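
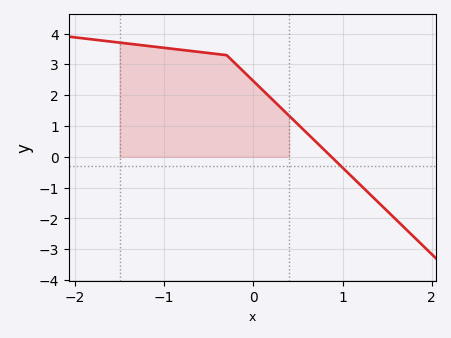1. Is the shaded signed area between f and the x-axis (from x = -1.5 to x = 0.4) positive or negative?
positive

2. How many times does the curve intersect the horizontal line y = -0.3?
1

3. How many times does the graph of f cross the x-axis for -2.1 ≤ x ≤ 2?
1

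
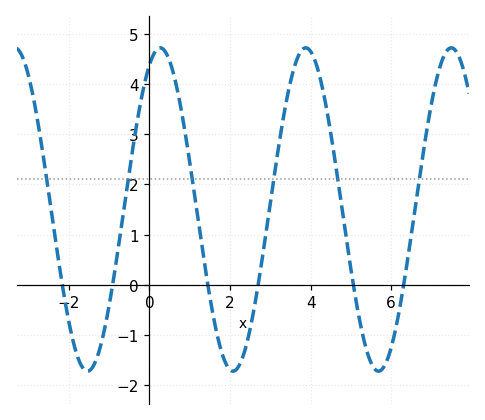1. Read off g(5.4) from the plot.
-1.34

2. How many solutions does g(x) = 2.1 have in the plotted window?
6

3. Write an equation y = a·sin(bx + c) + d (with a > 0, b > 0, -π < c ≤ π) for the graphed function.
y = 3.23sin(1.74x + 1.1) + 1.5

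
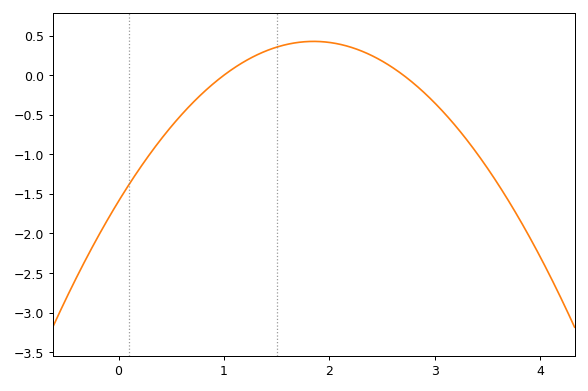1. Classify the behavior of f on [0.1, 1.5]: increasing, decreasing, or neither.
increasing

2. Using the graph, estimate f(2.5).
0.2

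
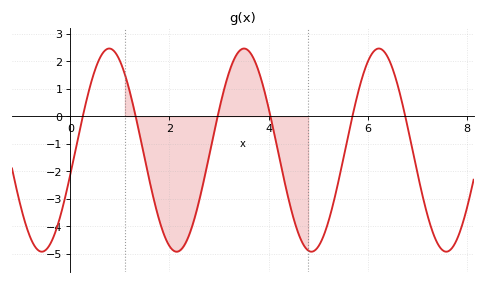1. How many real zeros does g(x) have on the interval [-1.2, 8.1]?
6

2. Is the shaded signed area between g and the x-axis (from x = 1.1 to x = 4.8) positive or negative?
negative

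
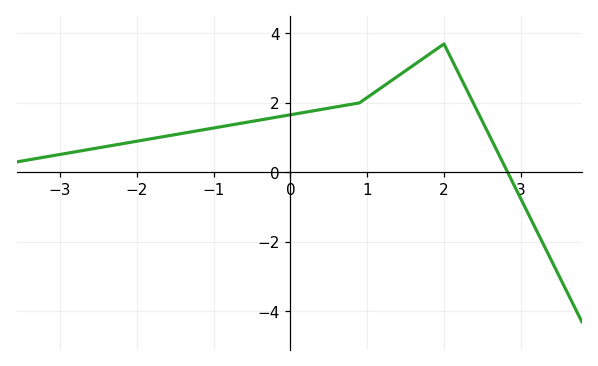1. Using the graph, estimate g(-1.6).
1.05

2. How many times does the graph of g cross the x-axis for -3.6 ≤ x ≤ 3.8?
1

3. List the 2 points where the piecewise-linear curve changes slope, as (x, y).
(0.9, 2); (2, 3.7)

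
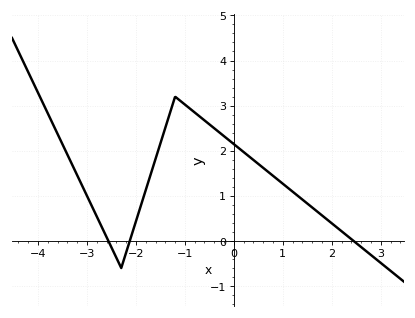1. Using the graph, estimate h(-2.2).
-0.3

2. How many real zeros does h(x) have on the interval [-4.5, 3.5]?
3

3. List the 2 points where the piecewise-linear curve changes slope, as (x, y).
(-2.3, -0.6); (-1.2, 3.2)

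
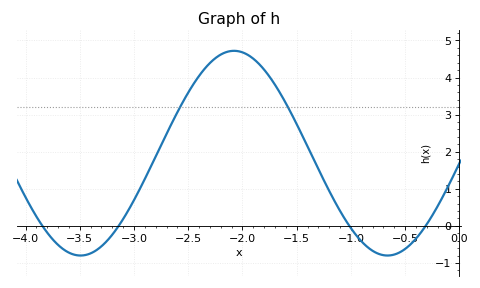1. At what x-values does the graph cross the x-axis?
-3.8, -3.1, -1, -0.3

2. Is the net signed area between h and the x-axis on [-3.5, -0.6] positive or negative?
positive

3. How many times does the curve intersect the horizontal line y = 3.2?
2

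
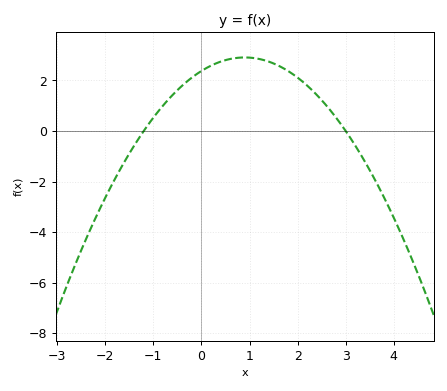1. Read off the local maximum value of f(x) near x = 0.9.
3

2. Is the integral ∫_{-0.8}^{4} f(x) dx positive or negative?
positive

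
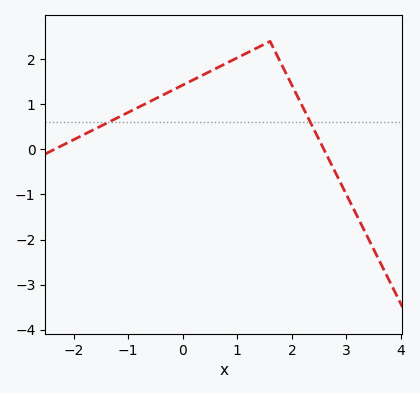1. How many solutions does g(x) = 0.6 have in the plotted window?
2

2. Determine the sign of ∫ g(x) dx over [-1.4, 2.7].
positive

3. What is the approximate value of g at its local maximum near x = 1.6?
2.4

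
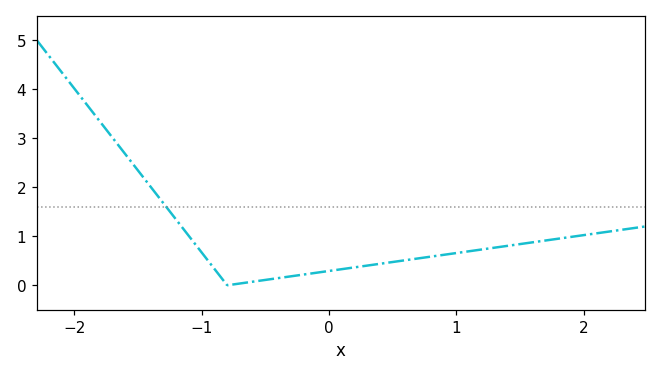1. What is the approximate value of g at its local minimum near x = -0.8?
0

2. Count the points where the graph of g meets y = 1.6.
1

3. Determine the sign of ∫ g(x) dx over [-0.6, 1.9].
positive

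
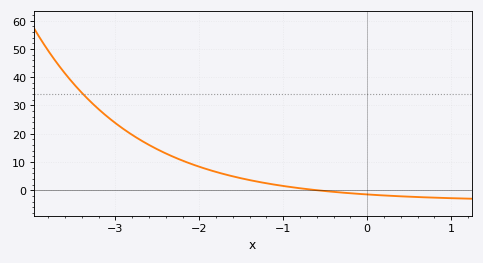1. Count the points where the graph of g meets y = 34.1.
1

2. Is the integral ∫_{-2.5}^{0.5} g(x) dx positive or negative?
positive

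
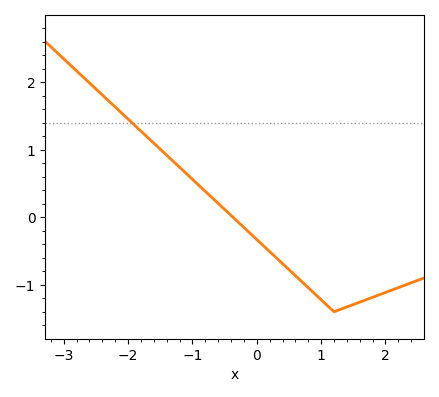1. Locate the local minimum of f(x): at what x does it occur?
1.2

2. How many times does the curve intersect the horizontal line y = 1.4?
1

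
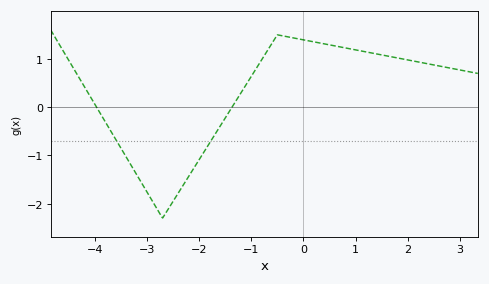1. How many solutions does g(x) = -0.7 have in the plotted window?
2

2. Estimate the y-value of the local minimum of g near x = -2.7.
-2.3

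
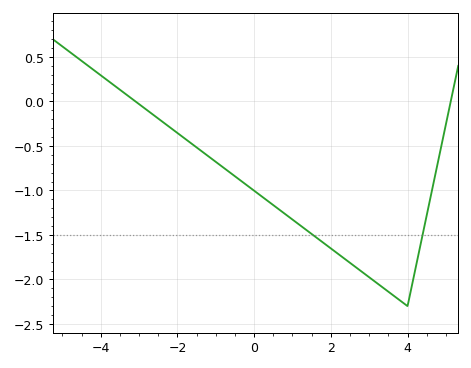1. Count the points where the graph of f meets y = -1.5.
2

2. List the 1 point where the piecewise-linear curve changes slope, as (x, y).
(4, -2.3)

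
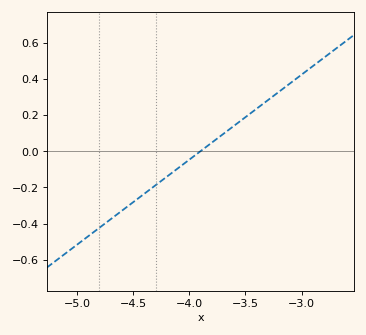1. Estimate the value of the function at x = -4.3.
-0.188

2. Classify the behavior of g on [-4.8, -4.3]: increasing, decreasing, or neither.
increasing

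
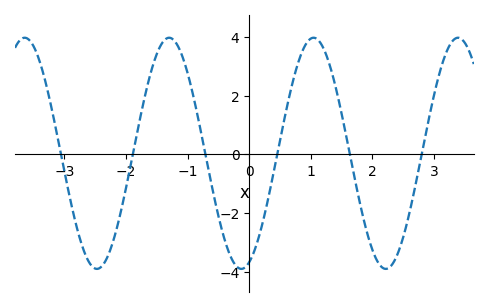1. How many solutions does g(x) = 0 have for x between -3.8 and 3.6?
6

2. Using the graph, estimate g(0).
-3.67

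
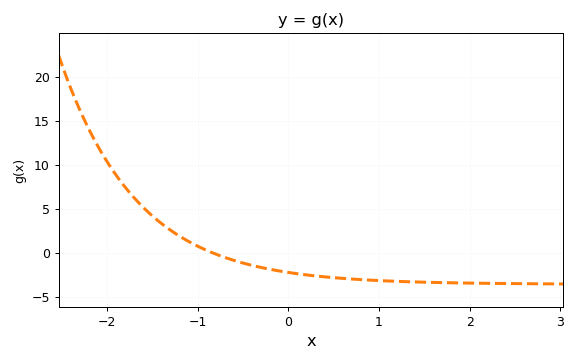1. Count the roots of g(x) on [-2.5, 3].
1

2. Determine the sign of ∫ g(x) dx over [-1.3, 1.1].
negative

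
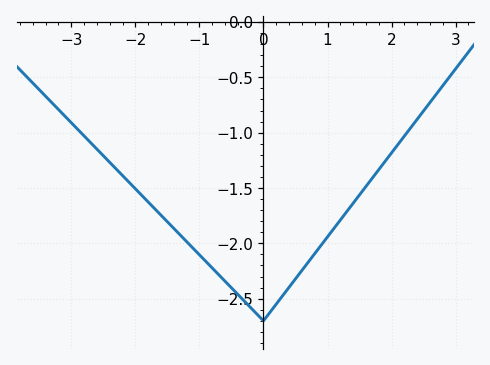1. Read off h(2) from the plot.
-1.18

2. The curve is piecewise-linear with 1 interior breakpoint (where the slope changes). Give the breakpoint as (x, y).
(0, -2.7)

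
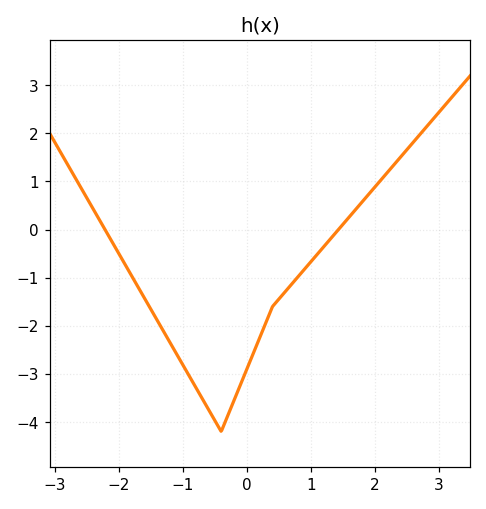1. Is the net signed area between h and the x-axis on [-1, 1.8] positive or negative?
negative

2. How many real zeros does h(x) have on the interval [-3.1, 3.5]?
2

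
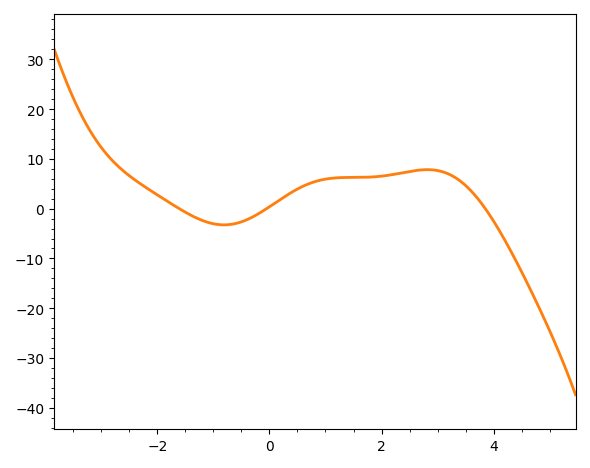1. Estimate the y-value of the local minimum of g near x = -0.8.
-3.26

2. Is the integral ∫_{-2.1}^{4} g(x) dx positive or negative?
positive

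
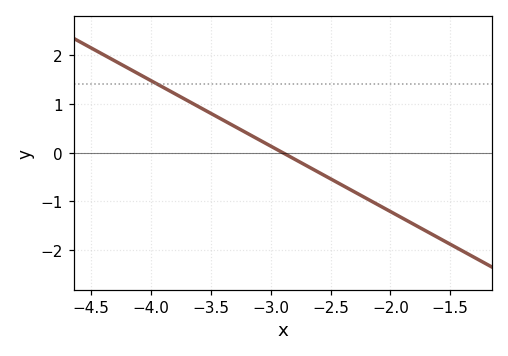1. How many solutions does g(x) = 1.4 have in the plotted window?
1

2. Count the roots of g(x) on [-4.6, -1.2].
1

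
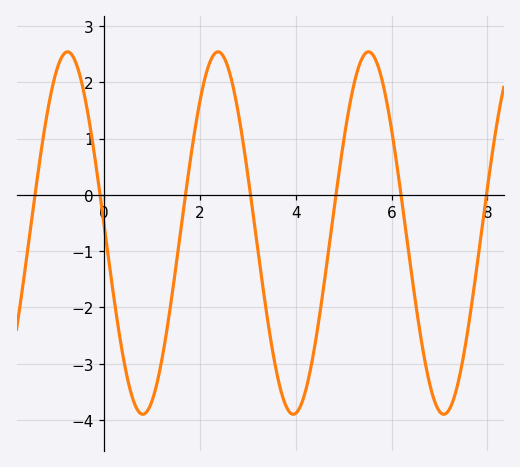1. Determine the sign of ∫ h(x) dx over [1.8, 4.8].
negative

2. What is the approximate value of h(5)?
0.96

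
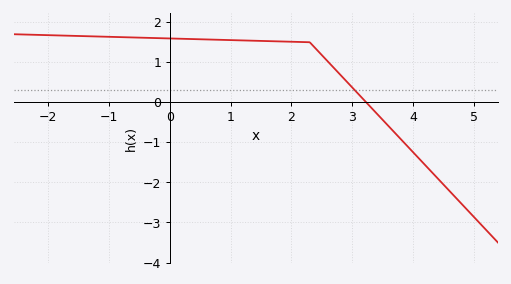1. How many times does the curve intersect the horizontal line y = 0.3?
1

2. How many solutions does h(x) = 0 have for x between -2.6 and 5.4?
1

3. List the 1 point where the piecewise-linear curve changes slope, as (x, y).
(2.3, 1.5)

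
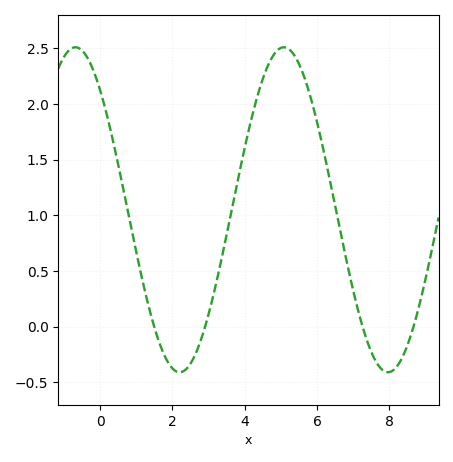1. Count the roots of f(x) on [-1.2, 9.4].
4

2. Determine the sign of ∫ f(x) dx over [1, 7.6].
positive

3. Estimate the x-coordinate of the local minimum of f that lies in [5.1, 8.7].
8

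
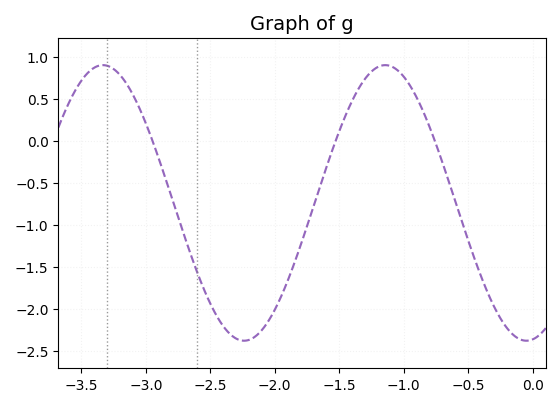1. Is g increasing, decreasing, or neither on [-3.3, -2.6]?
decreasing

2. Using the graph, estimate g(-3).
0.209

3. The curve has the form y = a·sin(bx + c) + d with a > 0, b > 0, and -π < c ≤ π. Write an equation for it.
y = 1.64sin(2.87x - 1.43) - 0.74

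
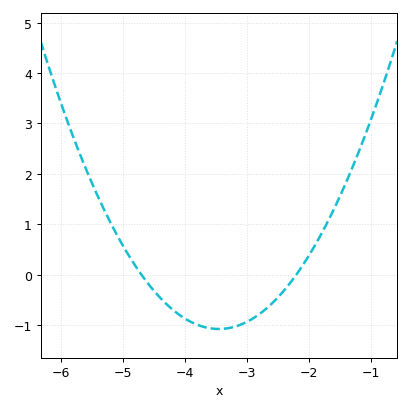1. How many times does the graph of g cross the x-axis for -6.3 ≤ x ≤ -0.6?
2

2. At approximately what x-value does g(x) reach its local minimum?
-3.4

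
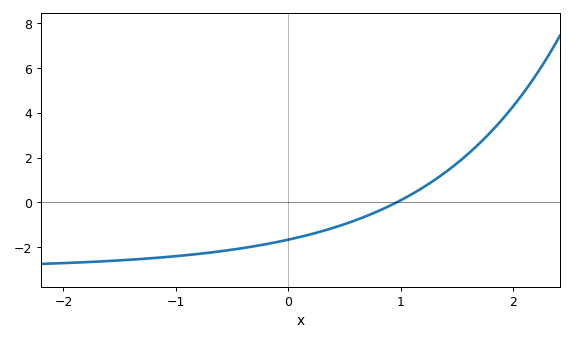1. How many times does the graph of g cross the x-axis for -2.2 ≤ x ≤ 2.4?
1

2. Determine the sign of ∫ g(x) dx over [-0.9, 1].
negative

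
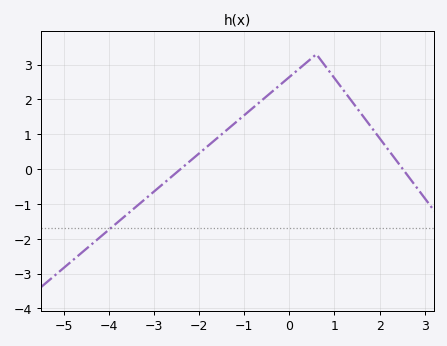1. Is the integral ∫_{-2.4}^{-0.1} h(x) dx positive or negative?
positive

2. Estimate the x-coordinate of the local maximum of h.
0.6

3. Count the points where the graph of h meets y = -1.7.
1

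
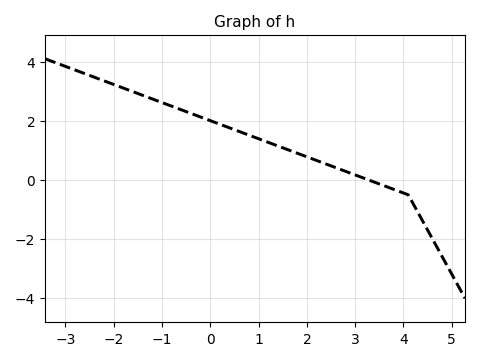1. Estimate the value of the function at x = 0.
2.01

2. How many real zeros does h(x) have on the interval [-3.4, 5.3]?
1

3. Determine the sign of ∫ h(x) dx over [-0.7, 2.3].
positive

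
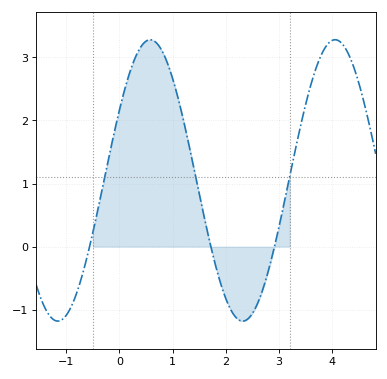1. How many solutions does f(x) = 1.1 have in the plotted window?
3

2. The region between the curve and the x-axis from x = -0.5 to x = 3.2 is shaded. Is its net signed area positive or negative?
positive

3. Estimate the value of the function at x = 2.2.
-1.13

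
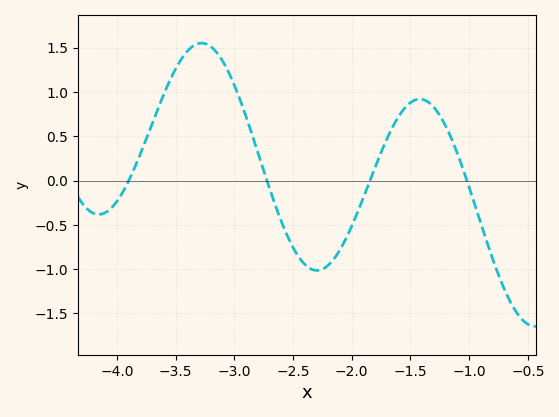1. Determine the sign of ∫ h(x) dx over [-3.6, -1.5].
positive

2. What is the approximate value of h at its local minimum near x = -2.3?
-1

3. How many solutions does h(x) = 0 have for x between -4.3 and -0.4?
4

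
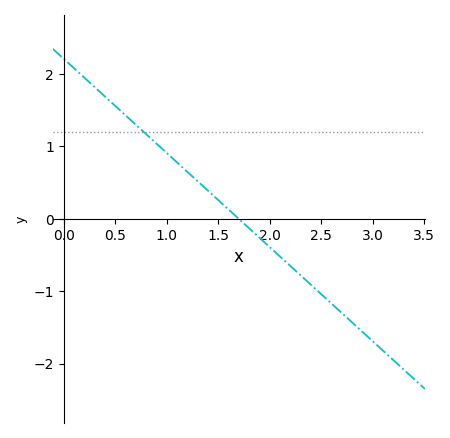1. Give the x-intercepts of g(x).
1.7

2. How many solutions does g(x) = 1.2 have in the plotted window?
1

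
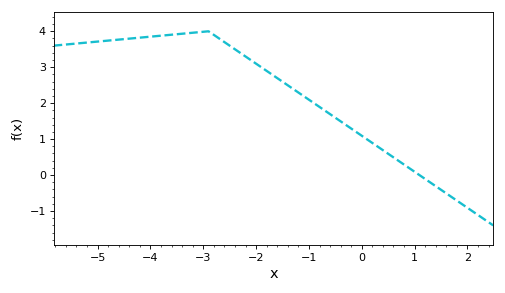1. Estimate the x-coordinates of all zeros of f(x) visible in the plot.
1.09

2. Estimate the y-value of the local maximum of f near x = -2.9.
4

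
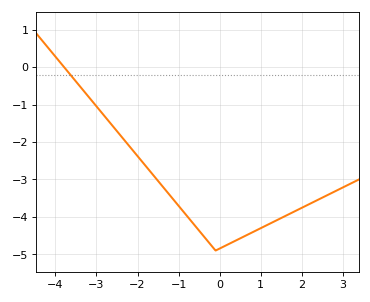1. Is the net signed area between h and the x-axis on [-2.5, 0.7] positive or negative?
negative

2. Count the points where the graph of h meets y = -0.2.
1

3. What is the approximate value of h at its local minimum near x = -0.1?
-4.9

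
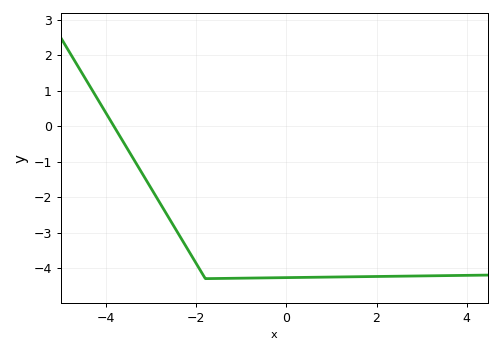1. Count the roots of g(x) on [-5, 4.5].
1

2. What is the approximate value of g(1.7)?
-4.24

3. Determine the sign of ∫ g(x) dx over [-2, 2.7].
negative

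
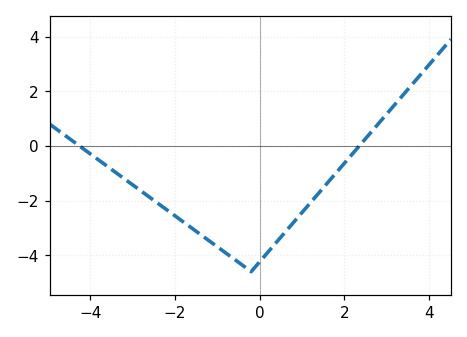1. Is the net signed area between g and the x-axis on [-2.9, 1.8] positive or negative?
negative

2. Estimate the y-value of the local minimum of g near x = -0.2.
-4.6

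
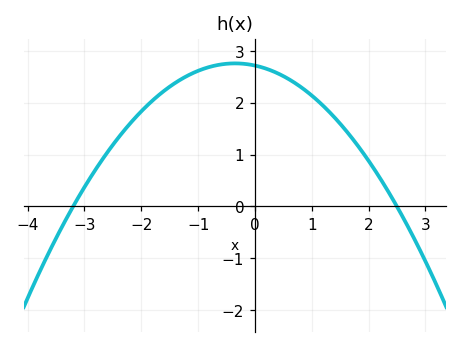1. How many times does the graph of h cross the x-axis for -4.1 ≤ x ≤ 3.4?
2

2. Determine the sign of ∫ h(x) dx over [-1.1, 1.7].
positive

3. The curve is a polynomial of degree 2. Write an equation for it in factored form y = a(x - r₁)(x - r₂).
y = -0.34(x + 3.2)(x - 2.5)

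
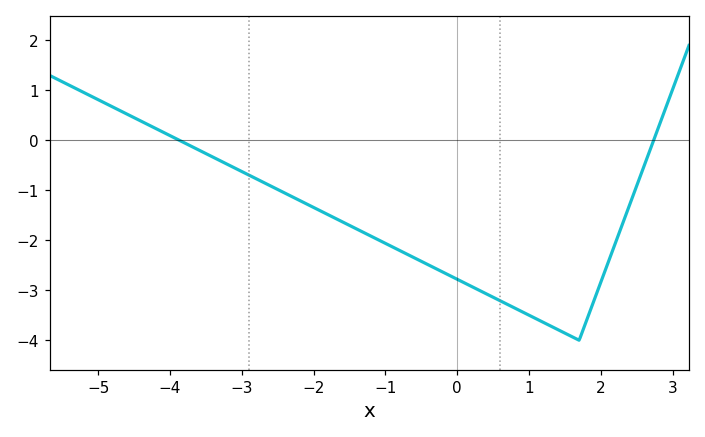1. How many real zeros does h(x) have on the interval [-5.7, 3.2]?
2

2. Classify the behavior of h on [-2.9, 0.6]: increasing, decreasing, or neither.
decreasing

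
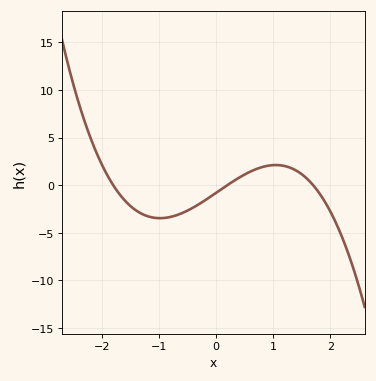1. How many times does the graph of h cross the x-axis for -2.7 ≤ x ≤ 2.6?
3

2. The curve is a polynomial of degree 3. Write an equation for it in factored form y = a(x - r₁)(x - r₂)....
y = -1.34(x + 1.8)(x - 0.2)(x - 1.7)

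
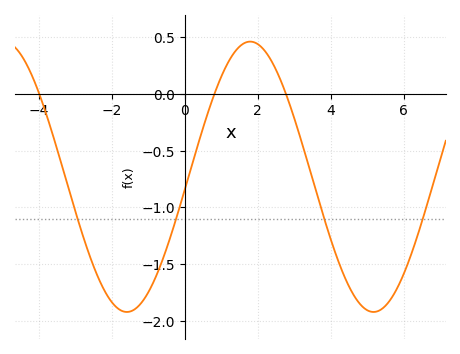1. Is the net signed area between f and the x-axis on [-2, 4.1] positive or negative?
negative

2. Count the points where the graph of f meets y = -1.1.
4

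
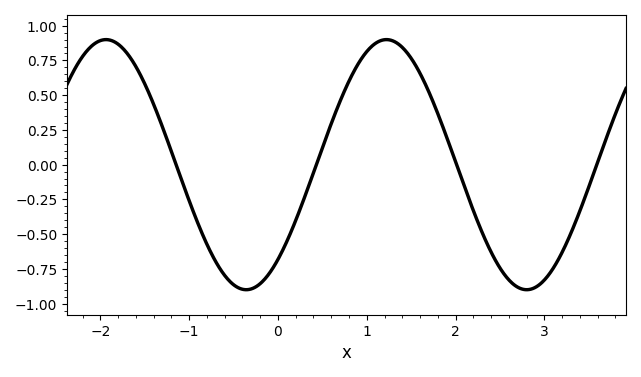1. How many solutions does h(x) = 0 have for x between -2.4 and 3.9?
4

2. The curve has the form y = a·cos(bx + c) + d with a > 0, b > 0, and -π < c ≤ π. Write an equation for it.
y = 0.9cos(1.99x - 2.43) + 0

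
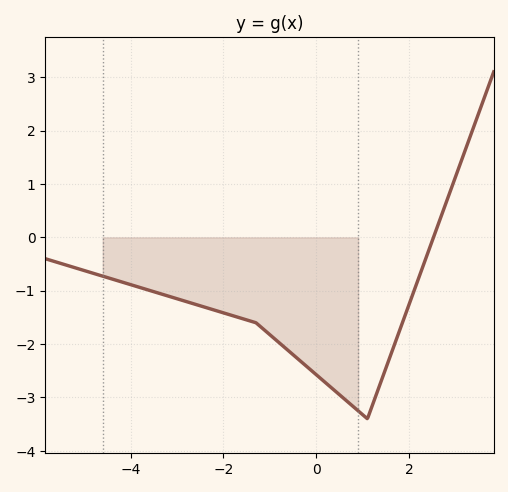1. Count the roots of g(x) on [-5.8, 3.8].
1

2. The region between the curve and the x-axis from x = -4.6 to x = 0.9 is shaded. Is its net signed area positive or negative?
negative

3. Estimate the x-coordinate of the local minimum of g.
1.1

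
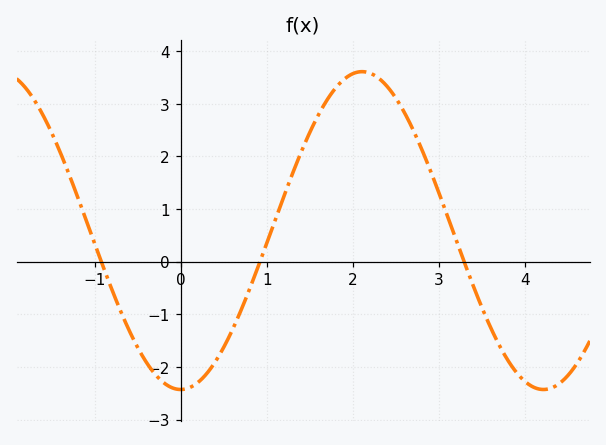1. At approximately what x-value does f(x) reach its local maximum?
2.1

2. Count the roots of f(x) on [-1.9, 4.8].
3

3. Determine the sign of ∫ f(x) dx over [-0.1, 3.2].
positive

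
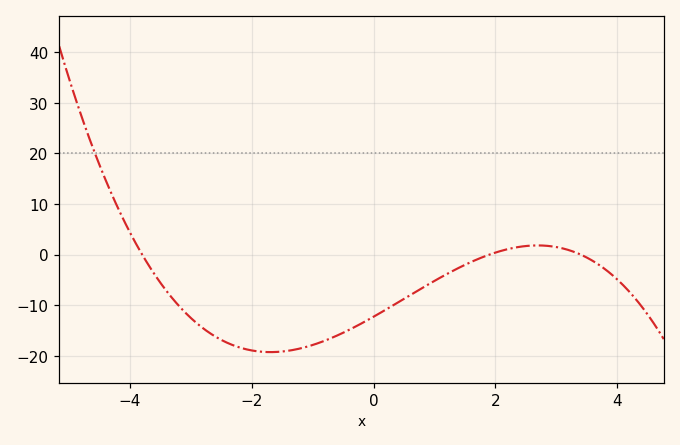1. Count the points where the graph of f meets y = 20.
1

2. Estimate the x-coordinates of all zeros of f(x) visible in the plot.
-3.8, 1.8, 3.4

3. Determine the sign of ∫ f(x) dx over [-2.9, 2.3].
negative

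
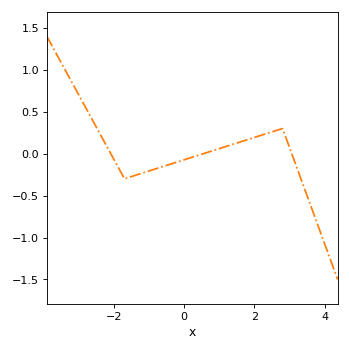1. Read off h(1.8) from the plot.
0.15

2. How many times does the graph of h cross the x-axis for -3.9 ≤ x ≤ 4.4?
3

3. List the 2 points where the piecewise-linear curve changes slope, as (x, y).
(-1.7, -0.3); (2.8, 0.3)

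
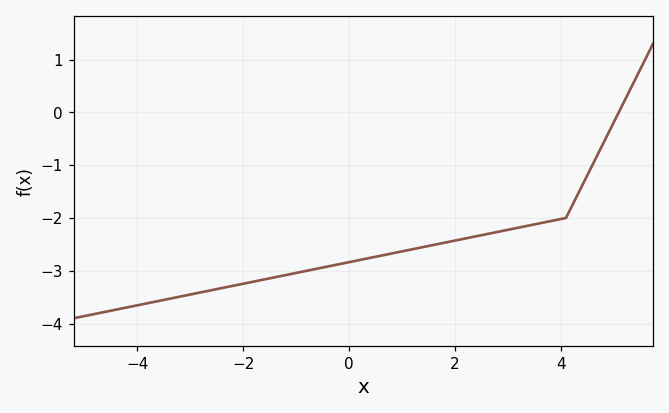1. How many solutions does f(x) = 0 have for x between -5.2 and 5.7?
1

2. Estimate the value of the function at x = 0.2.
-2.8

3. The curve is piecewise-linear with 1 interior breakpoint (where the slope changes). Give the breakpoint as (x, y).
(4.1, -2)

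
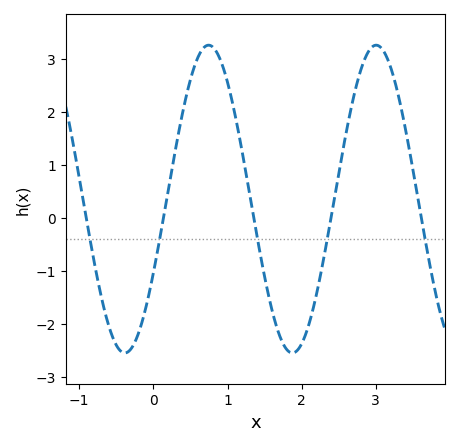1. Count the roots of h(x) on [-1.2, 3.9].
5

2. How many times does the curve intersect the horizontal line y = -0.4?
5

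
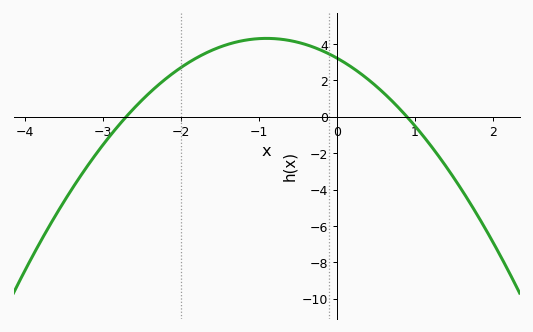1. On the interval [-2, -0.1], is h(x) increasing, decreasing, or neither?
neither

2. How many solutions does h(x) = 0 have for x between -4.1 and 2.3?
2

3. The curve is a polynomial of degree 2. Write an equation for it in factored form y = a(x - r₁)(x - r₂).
y = -1.33(x + 2.7)(x - 0.9)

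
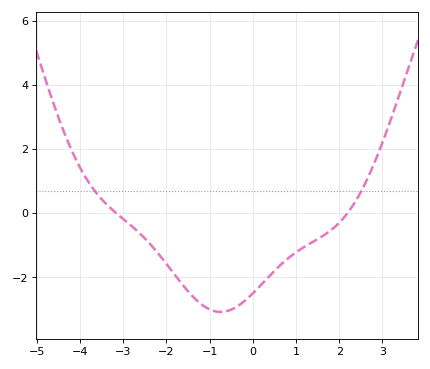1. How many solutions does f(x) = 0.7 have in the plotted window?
2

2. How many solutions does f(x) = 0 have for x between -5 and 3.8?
2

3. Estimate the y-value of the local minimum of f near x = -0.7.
-3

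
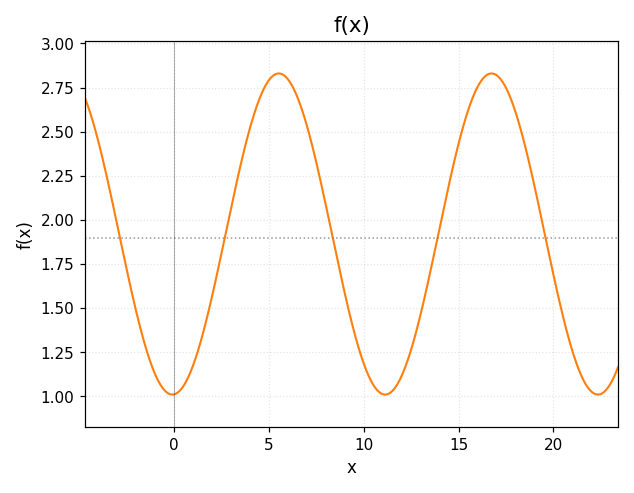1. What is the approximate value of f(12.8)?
1.38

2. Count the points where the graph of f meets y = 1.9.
5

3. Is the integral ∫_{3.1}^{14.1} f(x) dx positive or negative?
positive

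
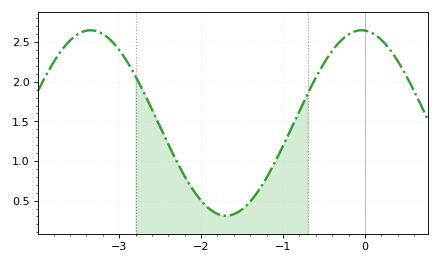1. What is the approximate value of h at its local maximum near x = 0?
2.65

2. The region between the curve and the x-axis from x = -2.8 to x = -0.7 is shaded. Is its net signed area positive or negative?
positive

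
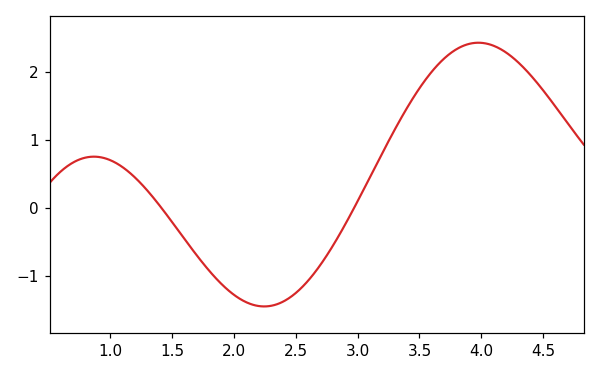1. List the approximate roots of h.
1.41, 2.97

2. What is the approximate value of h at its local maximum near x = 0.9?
0.756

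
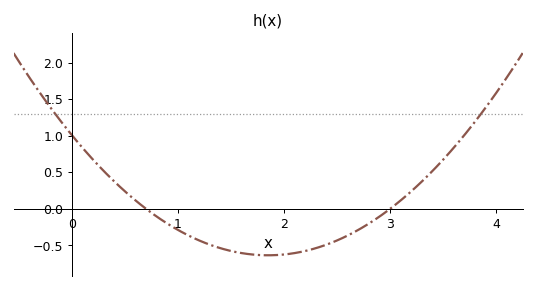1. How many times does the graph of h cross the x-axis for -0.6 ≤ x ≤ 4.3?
2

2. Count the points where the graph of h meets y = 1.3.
2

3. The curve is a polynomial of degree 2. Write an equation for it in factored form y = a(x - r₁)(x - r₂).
y = 0.48(x - 0.7)(x - 3)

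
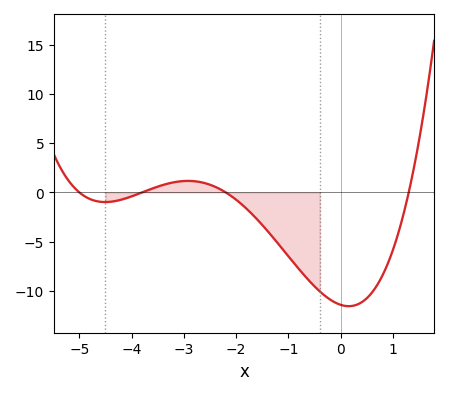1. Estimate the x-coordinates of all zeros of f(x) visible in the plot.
-5, -3.8, -2.2, 1.3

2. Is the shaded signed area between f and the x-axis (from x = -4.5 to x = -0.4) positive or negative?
negative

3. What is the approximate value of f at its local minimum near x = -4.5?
-1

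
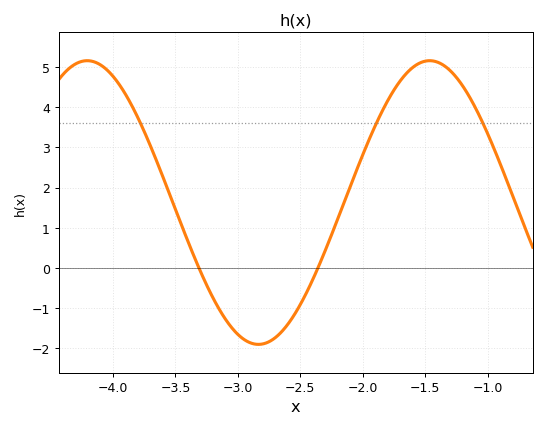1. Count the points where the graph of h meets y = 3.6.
3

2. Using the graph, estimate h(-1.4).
5.12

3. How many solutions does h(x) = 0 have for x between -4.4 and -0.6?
2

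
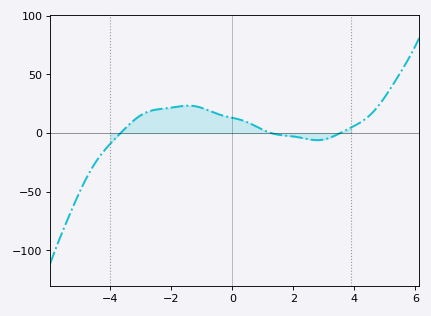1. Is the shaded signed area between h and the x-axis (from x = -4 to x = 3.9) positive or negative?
positive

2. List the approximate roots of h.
-3.66, 1.27, 3.53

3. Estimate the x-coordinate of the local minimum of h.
2.78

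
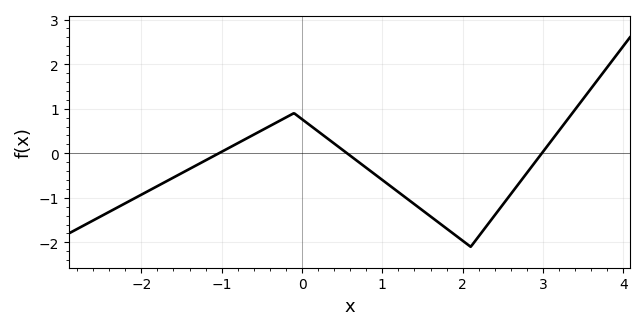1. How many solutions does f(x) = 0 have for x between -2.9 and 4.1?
3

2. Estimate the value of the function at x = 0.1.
0.627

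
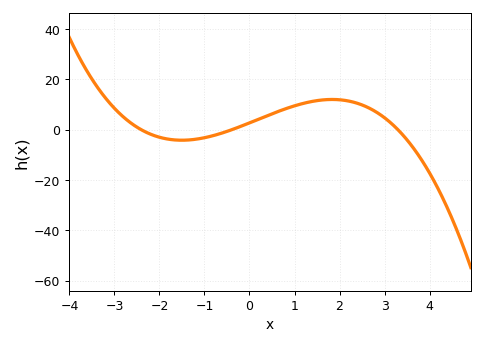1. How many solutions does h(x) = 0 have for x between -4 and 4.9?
3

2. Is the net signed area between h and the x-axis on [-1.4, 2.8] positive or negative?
positive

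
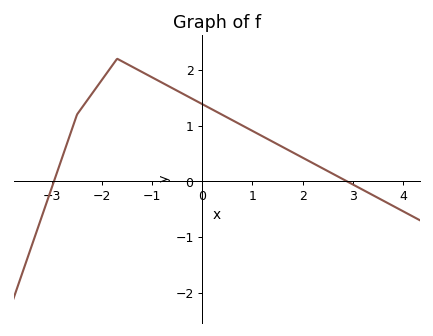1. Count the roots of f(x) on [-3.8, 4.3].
2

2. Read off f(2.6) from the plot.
0.1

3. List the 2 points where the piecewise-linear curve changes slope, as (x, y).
(-2.5, 1.2); (-1.7, 2.2)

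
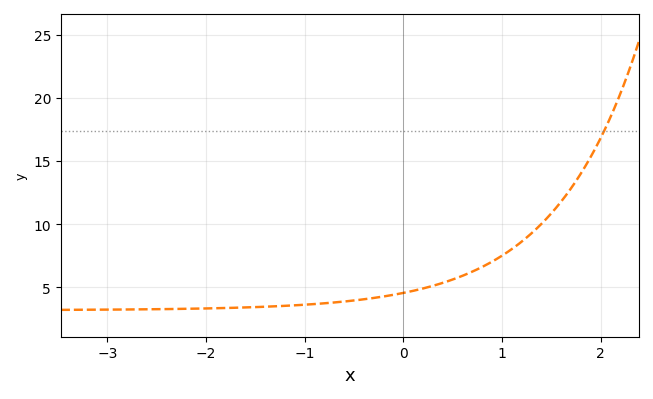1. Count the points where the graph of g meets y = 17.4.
1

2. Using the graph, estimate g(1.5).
10.9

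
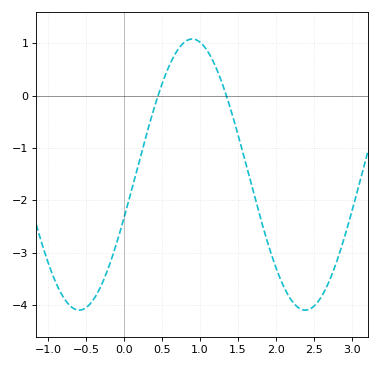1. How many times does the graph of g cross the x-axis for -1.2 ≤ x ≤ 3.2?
2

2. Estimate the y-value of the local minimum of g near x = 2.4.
-4.1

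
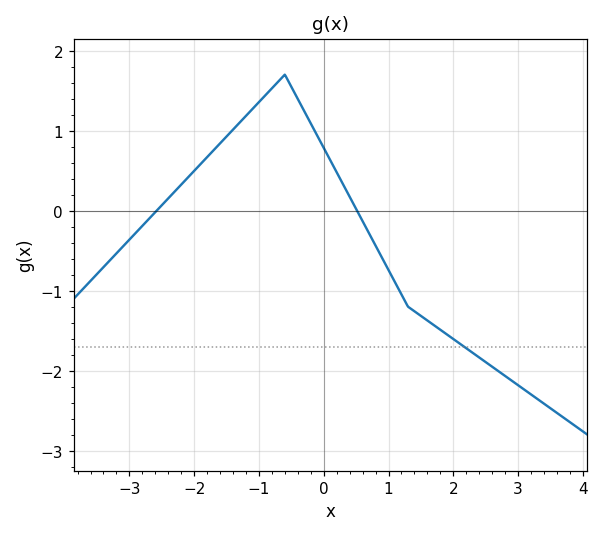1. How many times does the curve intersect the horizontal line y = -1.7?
1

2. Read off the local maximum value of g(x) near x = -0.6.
1.7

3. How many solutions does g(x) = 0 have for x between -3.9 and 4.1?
2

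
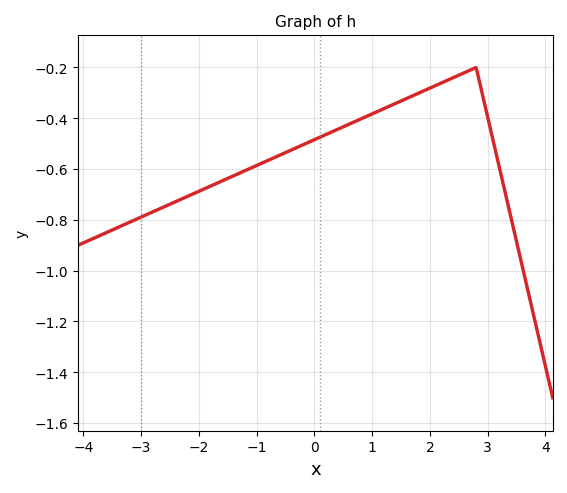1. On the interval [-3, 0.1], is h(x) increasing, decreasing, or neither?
increasing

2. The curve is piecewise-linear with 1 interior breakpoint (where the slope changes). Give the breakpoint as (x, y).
(2.8, -0.2)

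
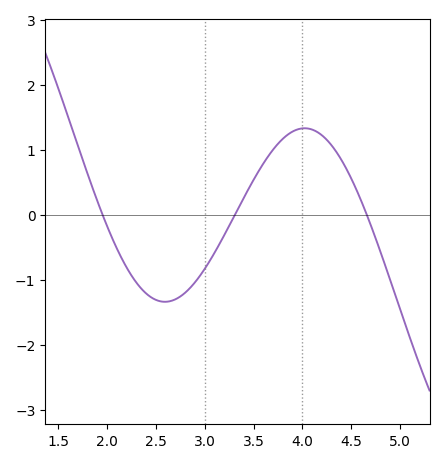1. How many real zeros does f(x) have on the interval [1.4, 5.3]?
3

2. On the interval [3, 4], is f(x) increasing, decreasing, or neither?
increasing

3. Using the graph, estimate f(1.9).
0.207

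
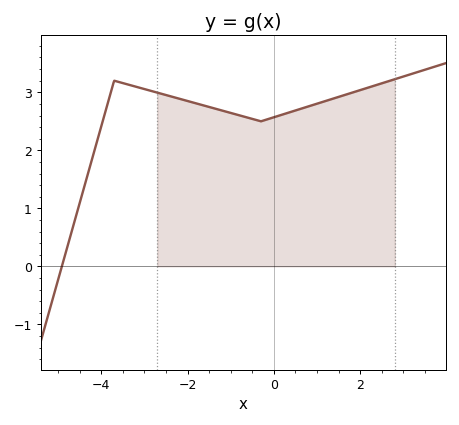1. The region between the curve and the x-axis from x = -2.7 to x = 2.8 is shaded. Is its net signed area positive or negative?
positive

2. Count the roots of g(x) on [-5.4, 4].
1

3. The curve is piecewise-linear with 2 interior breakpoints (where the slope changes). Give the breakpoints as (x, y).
(-3.7, 3.2); (-0.3, 2.5)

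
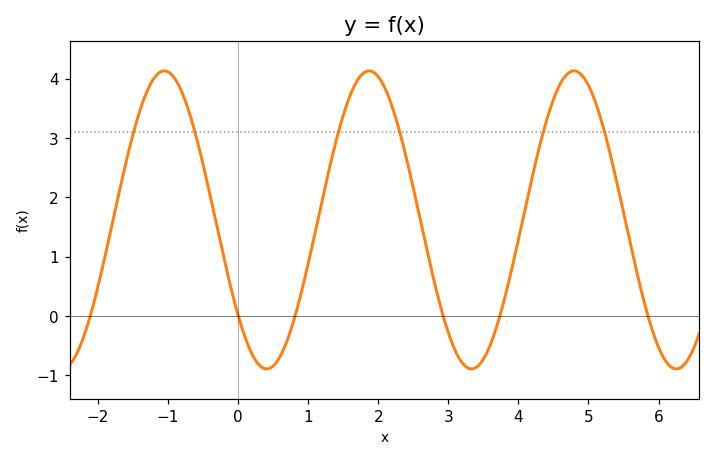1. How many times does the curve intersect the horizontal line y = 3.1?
6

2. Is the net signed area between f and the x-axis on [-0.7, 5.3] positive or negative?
positive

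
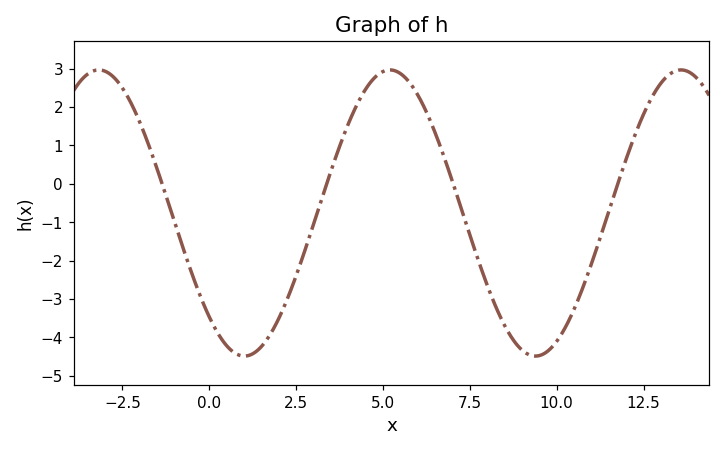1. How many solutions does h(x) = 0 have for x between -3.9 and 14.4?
4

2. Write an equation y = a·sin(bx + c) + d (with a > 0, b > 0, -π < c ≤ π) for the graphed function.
y = 3.73sin(0.75x - 2.33) - 0.76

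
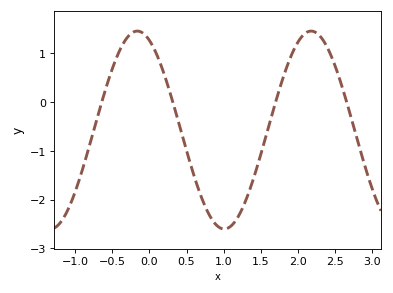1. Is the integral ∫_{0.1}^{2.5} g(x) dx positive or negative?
negative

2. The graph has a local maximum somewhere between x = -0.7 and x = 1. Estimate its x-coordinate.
-0.163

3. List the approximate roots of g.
-0.644, 0.316, 1.7, 2.66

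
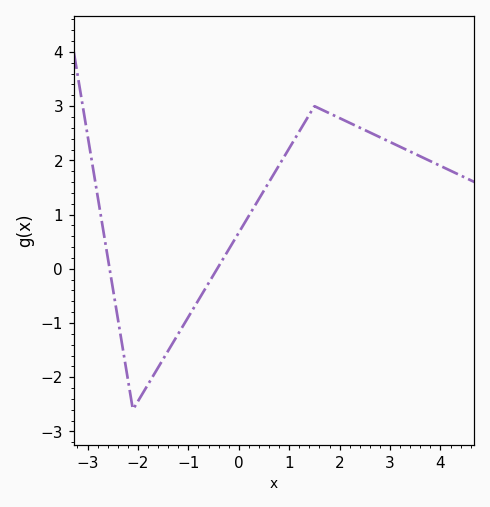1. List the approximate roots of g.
-2.56, -0.429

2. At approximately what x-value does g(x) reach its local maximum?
1.5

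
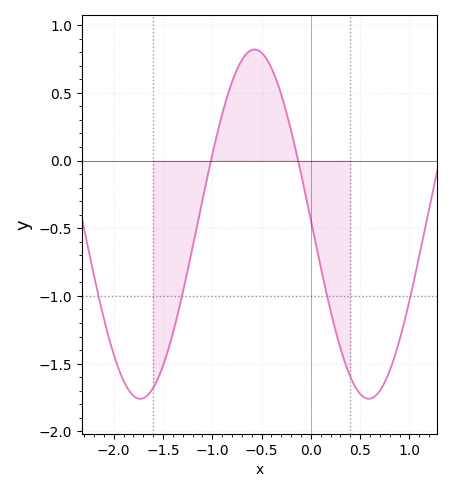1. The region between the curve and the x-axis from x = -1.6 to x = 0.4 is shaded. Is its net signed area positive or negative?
negative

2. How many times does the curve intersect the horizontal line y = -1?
4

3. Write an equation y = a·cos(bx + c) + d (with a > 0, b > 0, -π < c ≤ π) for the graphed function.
y = 1.29cos(2.71x + 1.55) - 0.47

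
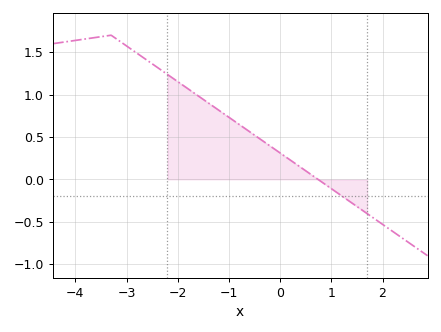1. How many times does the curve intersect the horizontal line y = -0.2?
1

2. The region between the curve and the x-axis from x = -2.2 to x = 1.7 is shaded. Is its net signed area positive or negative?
positive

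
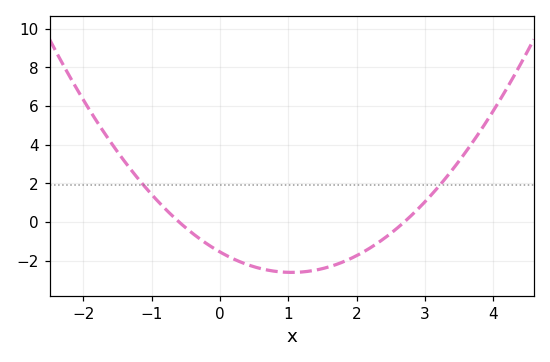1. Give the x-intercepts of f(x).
-0.6, 2.7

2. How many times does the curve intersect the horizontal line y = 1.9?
2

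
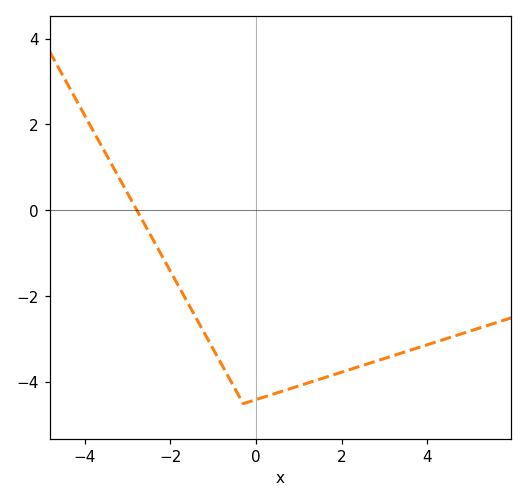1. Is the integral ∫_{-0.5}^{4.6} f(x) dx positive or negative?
negative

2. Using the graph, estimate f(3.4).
-3.4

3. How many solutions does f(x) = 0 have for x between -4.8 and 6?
1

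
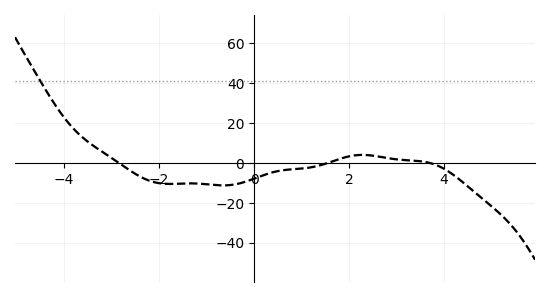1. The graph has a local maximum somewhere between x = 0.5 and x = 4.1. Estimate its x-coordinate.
2.2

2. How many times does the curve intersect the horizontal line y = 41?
1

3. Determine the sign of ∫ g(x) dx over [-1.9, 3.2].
negative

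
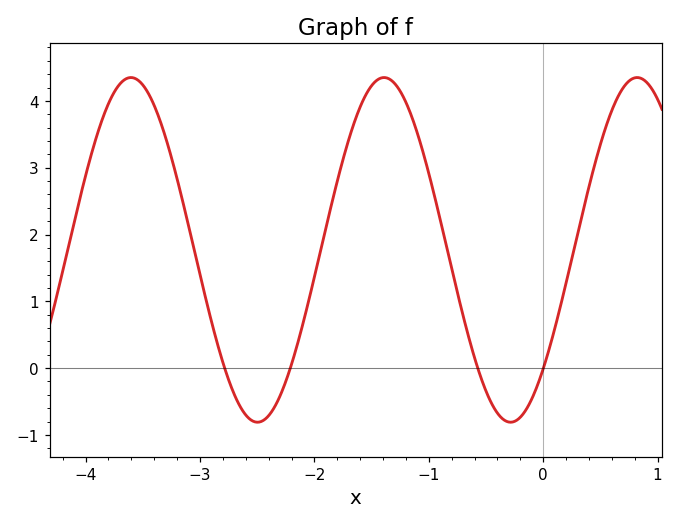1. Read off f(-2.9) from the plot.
0.699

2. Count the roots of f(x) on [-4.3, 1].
4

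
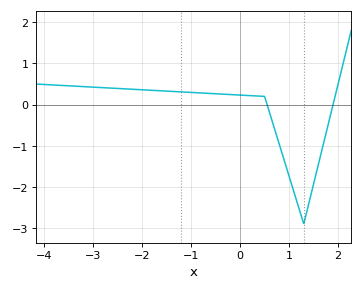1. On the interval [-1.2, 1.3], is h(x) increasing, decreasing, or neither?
decreasing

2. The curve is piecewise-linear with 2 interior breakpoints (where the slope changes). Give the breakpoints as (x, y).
(0.5, 0.2); (1.3, -2.9)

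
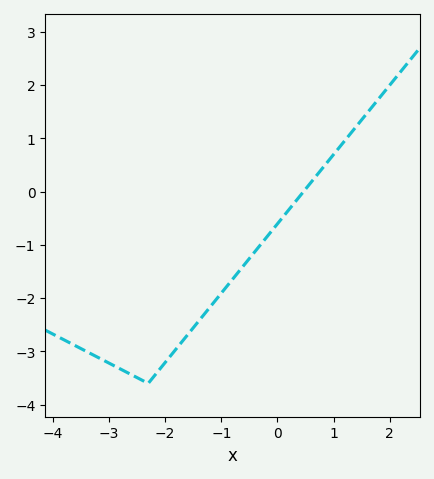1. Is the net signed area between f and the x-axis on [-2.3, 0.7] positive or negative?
negative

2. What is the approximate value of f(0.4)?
-0.1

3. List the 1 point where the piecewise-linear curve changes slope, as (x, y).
(-2.3, -3.6)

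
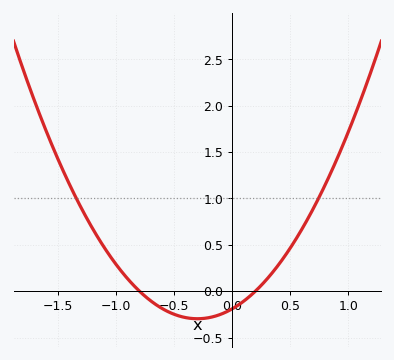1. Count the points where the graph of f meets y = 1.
2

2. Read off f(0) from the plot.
-0.2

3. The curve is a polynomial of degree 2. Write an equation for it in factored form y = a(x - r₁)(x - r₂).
y = 1.19(x + 0.8)(x - 0.2)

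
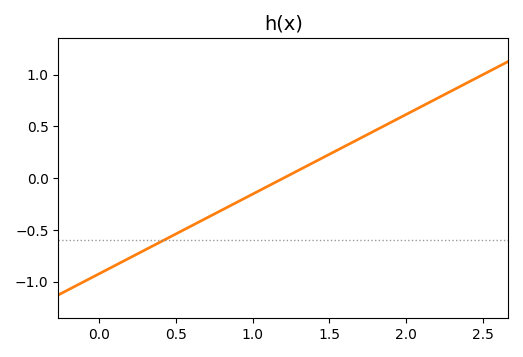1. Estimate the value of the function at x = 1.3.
0.1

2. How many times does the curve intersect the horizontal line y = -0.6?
1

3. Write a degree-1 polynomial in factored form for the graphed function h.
y = 0.77(x - 1.2)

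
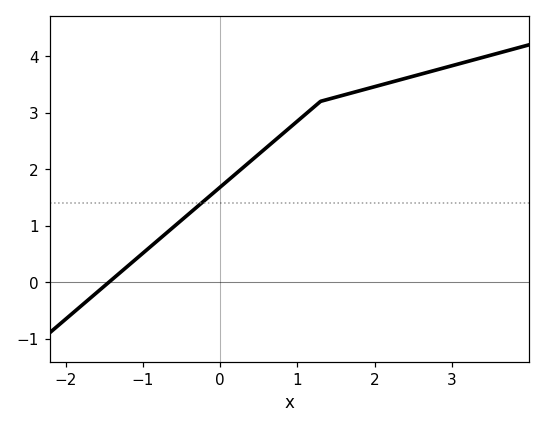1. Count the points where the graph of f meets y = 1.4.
1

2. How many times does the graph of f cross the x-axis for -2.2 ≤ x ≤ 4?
1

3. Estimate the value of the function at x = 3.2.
3.9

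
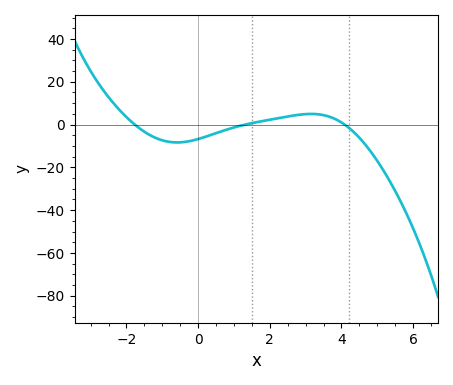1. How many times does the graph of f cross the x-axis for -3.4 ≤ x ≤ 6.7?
3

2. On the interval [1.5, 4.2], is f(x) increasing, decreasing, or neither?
neither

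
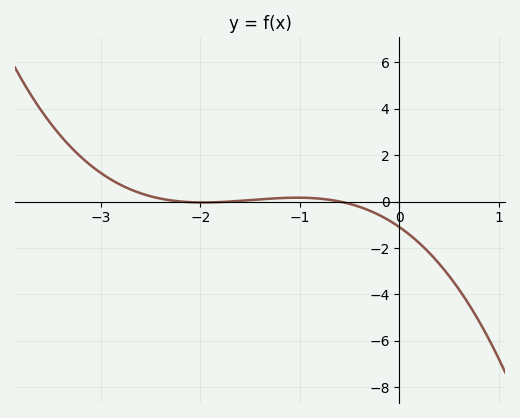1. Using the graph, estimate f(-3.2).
2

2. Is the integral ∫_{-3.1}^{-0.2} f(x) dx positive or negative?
positive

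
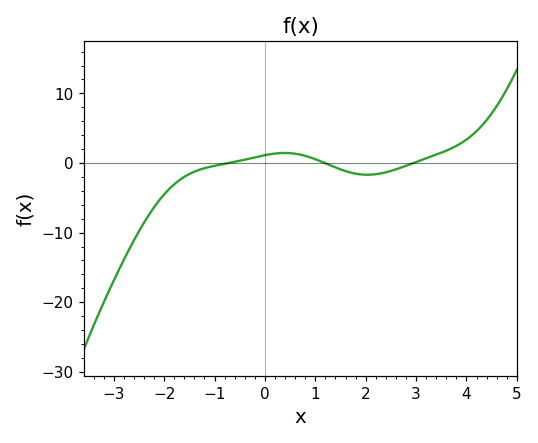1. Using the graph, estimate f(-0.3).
1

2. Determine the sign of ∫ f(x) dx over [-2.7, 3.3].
negative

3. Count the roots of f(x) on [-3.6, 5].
3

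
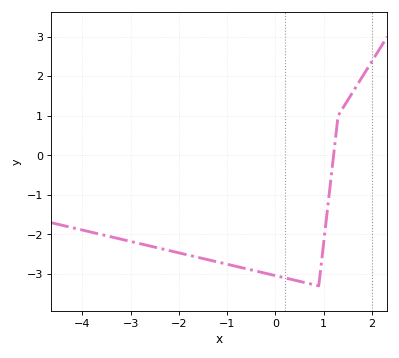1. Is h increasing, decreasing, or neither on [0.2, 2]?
neither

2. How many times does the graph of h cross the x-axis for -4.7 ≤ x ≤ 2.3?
1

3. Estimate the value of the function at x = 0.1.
-3.07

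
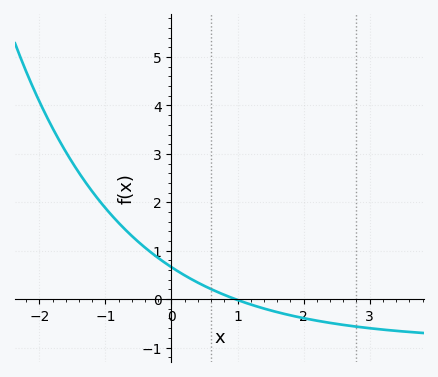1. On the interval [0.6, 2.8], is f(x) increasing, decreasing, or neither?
decreasing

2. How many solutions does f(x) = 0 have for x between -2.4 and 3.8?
1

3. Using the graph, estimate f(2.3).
-0.5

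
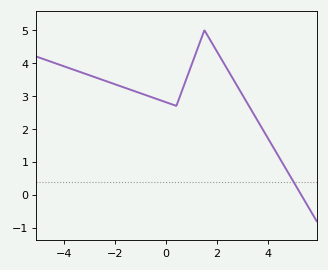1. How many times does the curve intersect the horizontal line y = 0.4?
1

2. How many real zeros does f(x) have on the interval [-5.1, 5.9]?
1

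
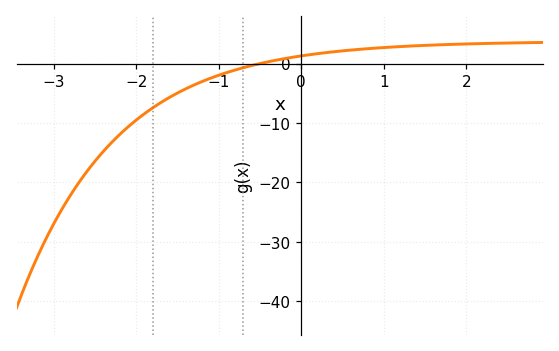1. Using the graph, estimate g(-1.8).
-7.45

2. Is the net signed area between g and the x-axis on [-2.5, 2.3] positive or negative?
negative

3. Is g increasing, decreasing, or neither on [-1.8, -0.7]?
increasing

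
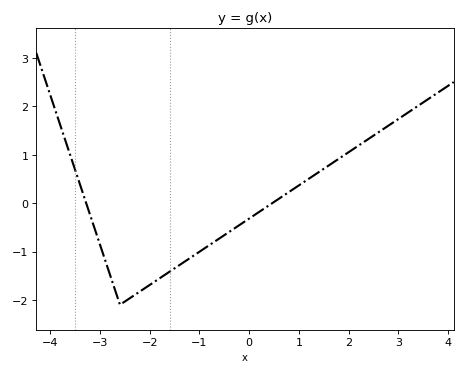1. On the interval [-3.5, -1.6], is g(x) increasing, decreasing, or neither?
neither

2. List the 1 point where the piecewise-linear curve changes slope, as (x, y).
(-2.6, -2.1)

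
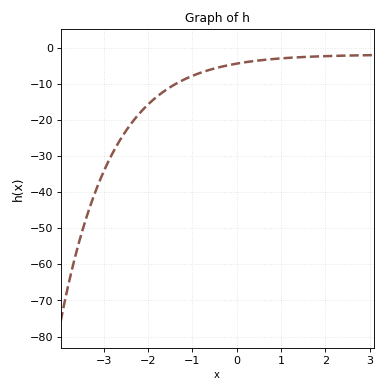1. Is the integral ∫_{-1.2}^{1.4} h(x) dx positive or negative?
negative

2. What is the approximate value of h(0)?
-4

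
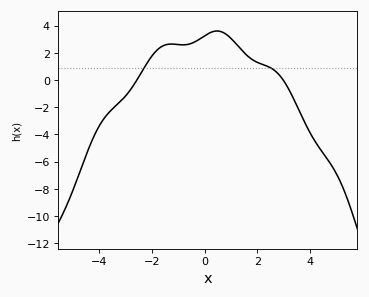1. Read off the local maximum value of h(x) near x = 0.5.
3.6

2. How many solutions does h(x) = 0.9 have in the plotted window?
2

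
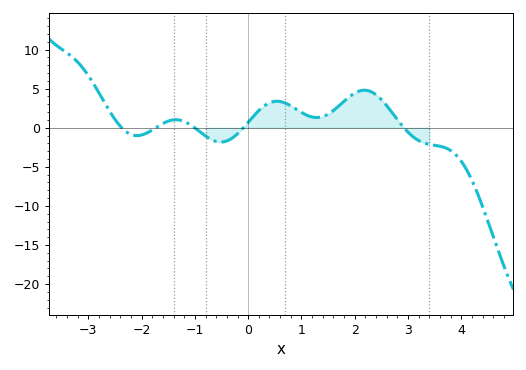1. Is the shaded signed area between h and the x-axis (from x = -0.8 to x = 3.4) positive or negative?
positive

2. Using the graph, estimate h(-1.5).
0.842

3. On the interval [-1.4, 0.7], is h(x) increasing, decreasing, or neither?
neither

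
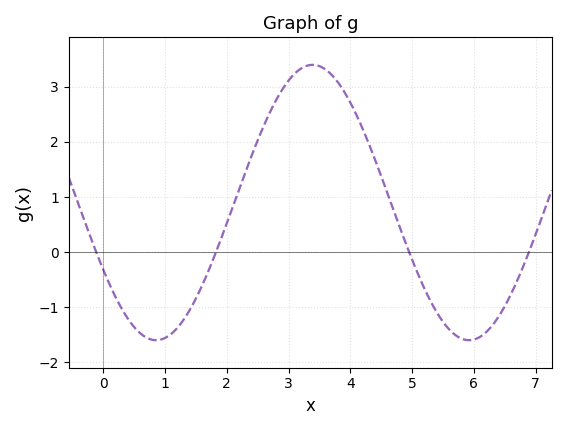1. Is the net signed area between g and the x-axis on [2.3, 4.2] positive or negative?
positive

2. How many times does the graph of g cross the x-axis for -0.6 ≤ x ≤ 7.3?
4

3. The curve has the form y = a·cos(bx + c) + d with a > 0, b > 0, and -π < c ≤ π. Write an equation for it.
y = 2.5cos(1.24x + 2.08) + 0.9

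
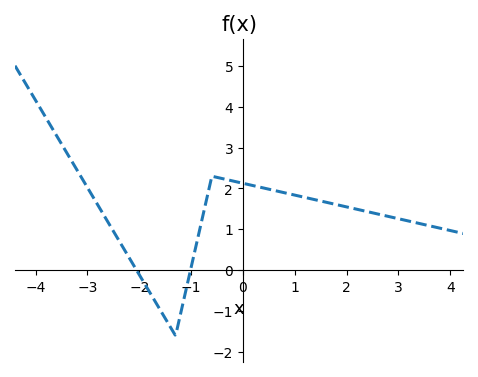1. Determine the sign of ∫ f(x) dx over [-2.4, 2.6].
positive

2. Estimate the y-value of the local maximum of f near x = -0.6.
2.3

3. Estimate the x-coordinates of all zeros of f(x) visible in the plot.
-2.05, -1.01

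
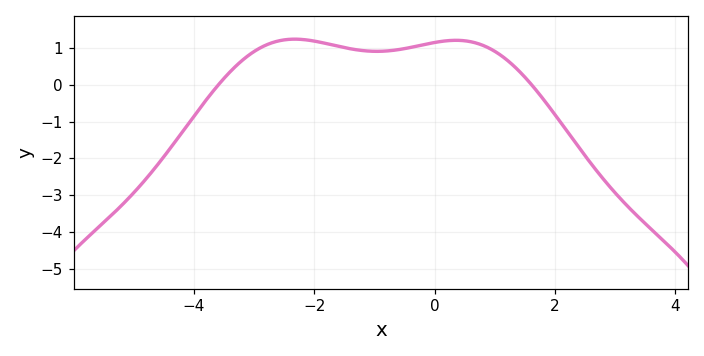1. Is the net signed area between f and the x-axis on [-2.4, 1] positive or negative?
positive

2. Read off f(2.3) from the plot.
-1.5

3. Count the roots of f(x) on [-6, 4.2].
2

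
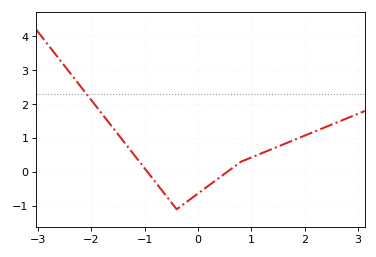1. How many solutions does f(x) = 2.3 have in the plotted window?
1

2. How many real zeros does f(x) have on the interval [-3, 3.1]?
2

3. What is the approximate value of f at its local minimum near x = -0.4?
-1.1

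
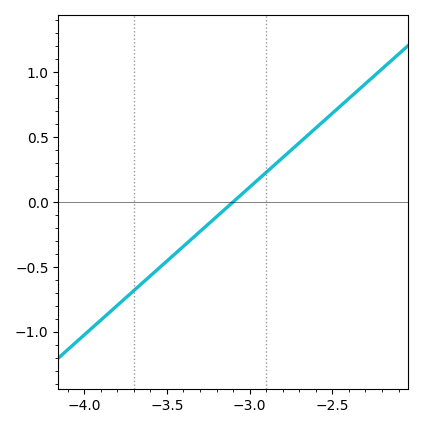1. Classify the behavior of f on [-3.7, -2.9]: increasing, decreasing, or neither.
increasing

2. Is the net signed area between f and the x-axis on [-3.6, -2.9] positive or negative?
negative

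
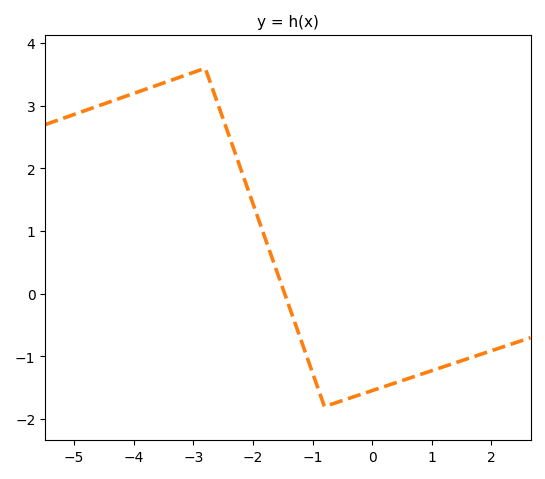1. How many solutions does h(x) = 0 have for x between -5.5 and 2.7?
1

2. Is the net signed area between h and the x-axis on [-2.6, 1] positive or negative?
negative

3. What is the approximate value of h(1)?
-1.23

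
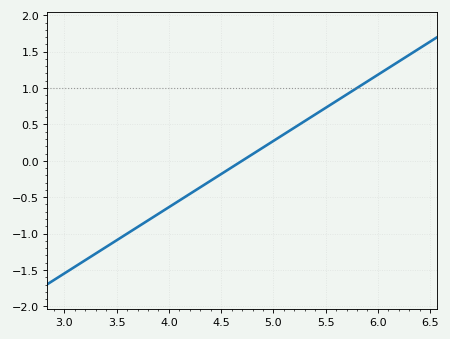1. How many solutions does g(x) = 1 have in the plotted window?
1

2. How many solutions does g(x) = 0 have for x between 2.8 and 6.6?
1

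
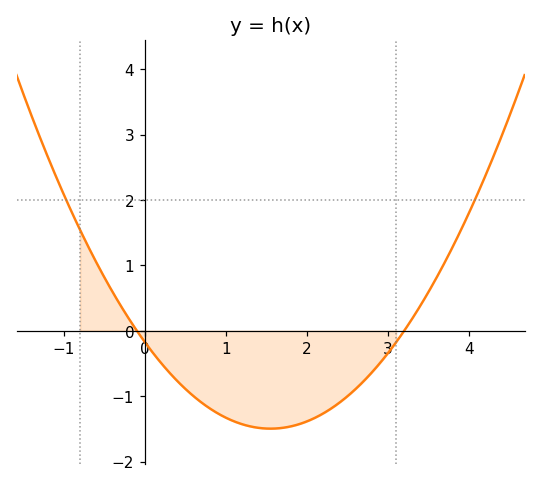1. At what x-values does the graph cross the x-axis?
-0.1, 3.2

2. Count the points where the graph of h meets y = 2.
2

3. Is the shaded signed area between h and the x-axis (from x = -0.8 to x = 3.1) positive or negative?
negative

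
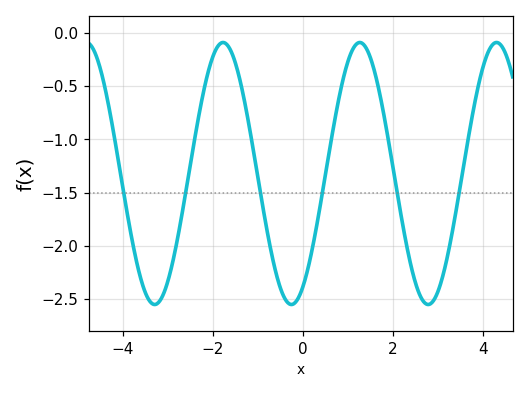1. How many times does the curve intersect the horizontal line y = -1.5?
6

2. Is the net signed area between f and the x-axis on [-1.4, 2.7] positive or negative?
negative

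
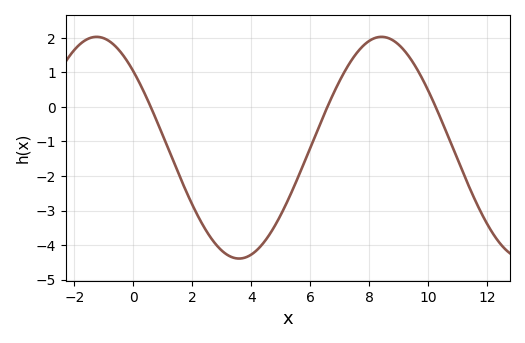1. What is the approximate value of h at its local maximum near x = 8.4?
2.03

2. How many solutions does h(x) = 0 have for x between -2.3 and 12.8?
3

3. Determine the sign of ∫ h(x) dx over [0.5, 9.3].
negative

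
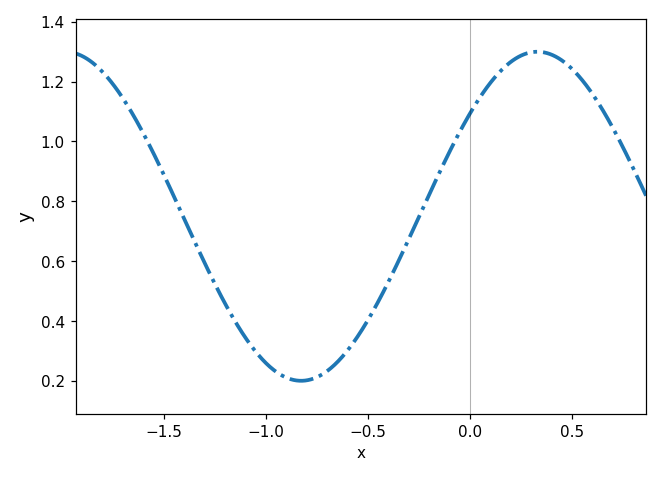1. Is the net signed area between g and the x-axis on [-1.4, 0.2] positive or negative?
positive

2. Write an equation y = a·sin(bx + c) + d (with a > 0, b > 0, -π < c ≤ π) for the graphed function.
y = 0.55sin(2.7x + 0.67) + 0.75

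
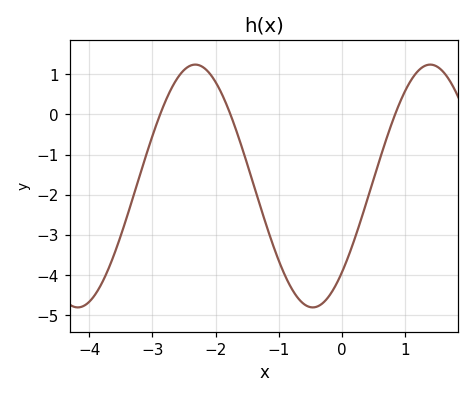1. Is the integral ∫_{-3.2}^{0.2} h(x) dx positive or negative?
negative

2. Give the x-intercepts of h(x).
-2.9, -1.8, 0.8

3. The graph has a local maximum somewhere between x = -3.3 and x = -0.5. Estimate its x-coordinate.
-2.3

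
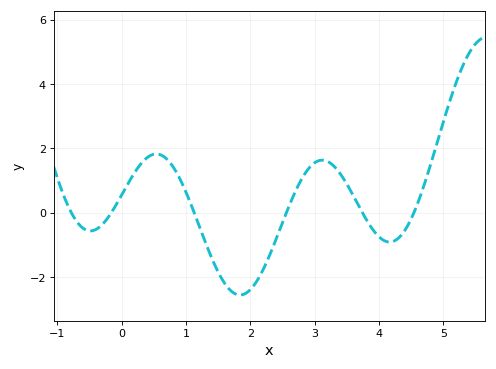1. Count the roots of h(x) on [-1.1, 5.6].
6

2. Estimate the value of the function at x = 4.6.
0.294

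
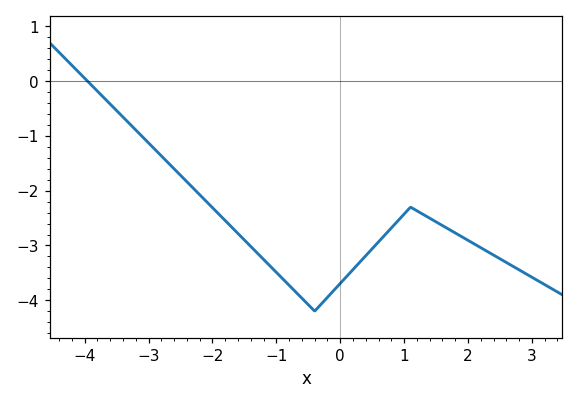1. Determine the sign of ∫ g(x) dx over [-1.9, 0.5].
negative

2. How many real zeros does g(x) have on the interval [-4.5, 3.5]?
1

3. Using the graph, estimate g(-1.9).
-2.4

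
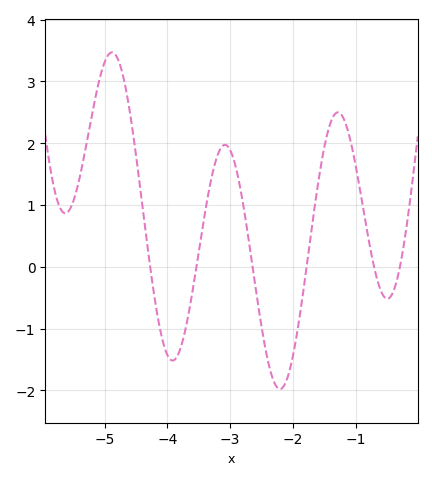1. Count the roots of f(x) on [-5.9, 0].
6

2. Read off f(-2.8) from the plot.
1.06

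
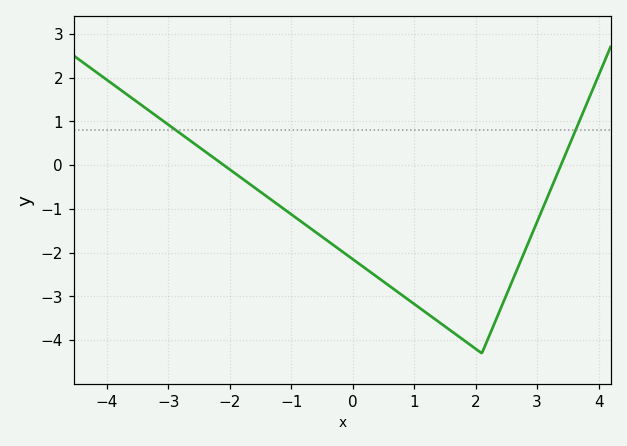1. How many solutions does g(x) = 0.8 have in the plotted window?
2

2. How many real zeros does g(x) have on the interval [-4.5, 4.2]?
2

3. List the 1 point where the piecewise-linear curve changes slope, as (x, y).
(2.1, -4.3)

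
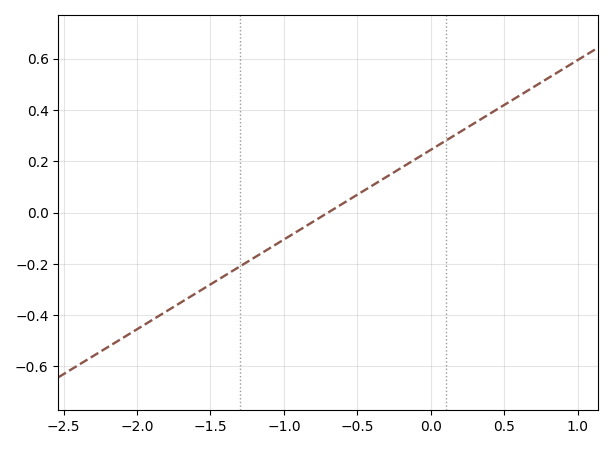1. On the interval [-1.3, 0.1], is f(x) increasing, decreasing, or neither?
increasing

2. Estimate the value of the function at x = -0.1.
0.21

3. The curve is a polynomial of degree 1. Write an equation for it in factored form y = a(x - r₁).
y = 0.35(x + 0.7)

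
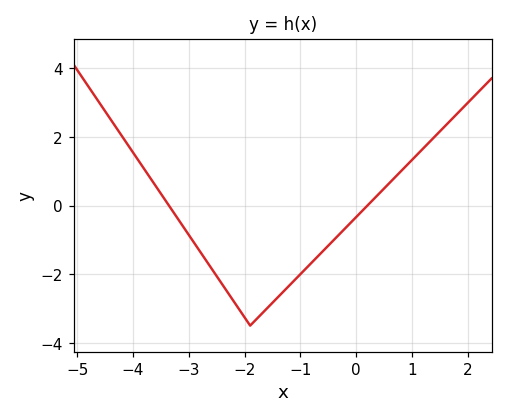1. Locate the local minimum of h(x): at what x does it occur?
-1.9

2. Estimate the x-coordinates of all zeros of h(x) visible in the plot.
-3.36, 0.203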